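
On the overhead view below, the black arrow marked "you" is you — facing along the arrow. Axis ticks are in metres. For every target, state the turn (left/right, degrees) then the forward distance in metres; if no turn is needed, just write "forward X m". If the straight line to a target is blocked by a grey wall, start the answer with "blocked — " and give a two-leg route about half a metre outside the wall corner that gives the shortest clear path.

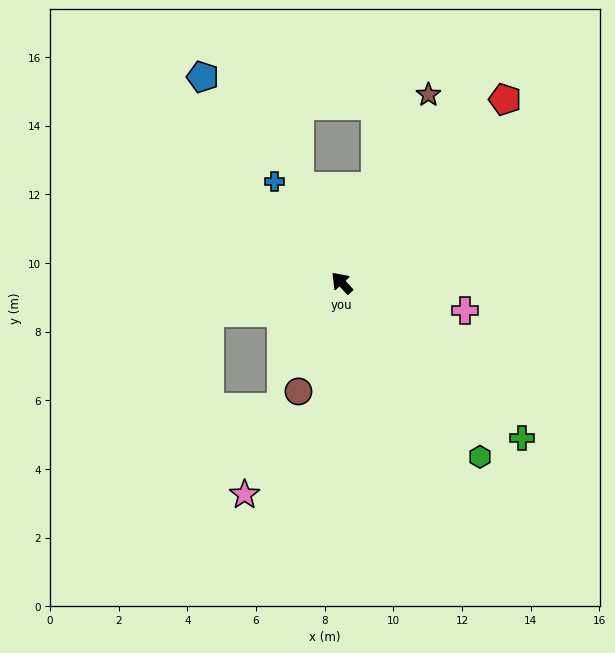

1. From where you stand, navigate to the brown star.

turn right 68°, forward 6.0 m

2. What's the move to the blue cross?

turn right 9°, forward 3.5 m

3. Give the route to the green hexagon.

turn left 176°, forward 6.5 m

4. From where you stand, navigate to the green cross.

turn right 174°, forward 6.9 m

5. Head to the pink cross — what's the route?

turn right 146°, forward 3.7 m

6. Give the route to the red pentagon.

turn right 85°, forward 7.2 m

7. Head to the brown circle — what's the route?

turn left 115°, forward 3.4 m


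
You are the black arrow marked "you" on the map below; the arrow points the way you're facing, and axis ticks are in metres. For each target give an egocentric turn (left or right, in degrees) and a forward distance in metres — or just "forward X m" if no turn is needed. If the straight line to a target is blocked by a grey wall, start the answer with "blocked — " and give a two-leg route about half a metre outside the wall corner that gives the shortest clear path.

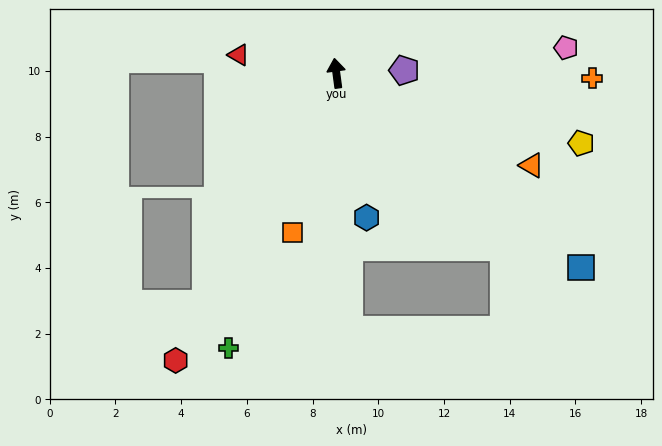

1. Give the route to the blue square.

turn right 136°, forward 9.5 m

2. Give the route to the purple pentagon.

turn right 95°, forward 2.1 m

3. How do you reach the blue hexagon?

turn right 176°, forward 4.5 m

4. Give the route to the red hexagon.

turn left 143°, forward 10.0 m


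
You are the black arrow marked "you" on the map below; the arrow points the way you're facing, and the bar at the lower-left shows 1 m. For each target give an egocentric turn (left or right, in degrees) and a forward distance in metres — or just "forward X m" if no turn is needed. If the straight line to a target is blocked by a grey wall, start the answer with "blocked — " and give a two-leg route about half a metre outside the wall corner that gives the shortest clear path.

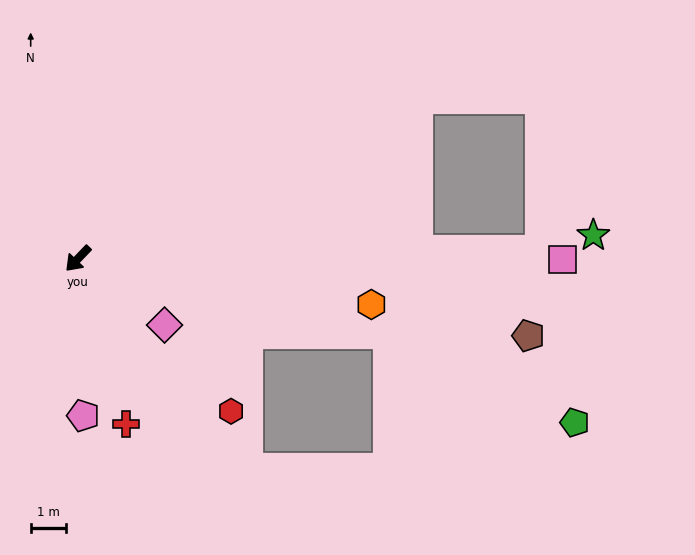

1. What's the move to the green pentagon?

blocked — turn left 120°, forward 9.1 m, then turn right 12°, forward 5.9 m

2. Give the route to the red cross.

turn left 60°, forward 4.9 m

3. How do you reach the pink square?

turn left 134°, forward 13.7 m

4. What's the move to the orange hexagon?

turn left 125°, forward 8.4 m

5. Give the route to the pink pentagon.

turn left 46°, forward 4.5 m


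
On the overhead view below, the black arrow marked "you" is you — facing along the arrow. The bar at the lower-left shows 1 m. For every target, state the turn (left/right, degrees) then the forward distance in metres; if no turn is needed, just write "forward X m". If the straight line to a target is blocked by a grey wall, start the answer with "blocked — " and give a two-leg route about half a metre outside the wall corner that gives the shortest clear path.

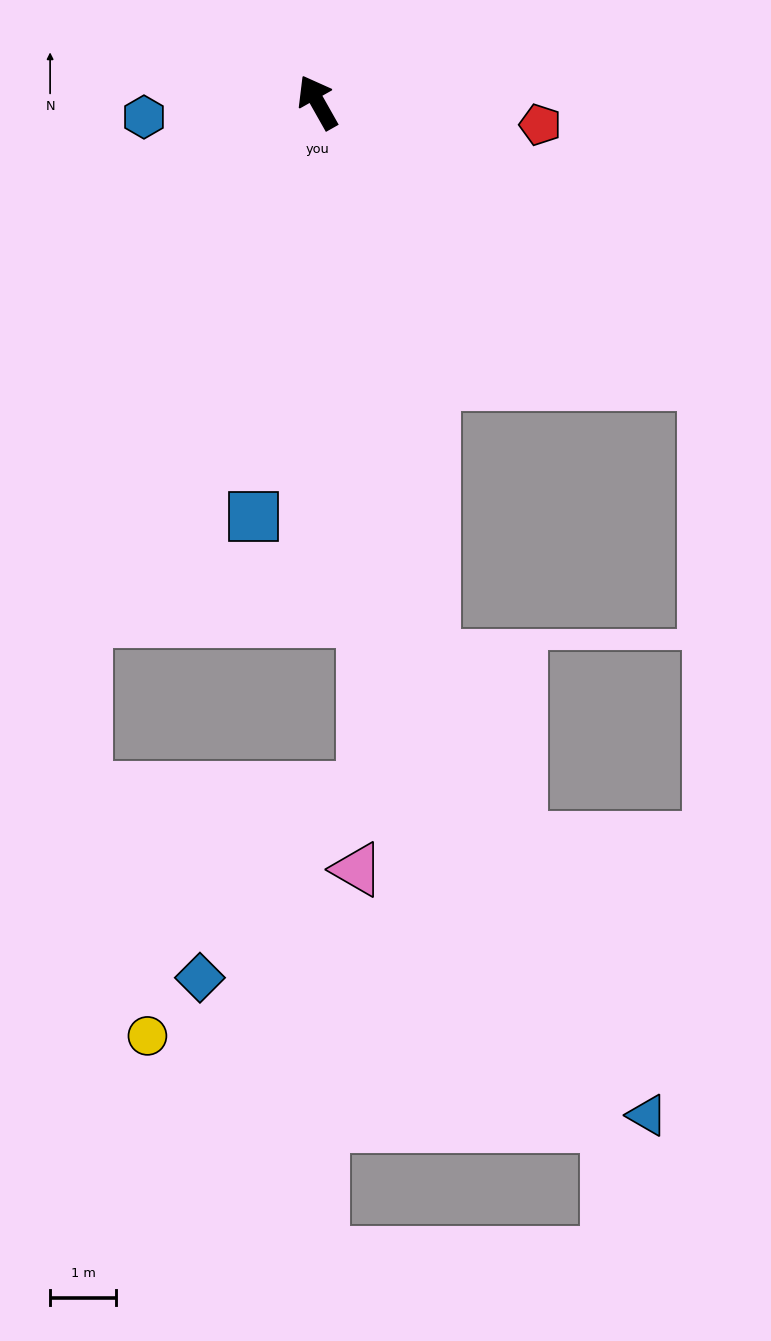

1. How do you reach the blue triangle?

blocked — turn left 162°, forward 8.6 m, then turn left 14°, forward 7.6 m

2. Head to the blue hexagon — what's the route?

turn left 65°, forward 2.6 m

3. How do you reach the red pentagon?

turn right 125°, forward 3.4 m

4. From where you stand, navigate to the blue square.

turn left 142°, forward 6.3 m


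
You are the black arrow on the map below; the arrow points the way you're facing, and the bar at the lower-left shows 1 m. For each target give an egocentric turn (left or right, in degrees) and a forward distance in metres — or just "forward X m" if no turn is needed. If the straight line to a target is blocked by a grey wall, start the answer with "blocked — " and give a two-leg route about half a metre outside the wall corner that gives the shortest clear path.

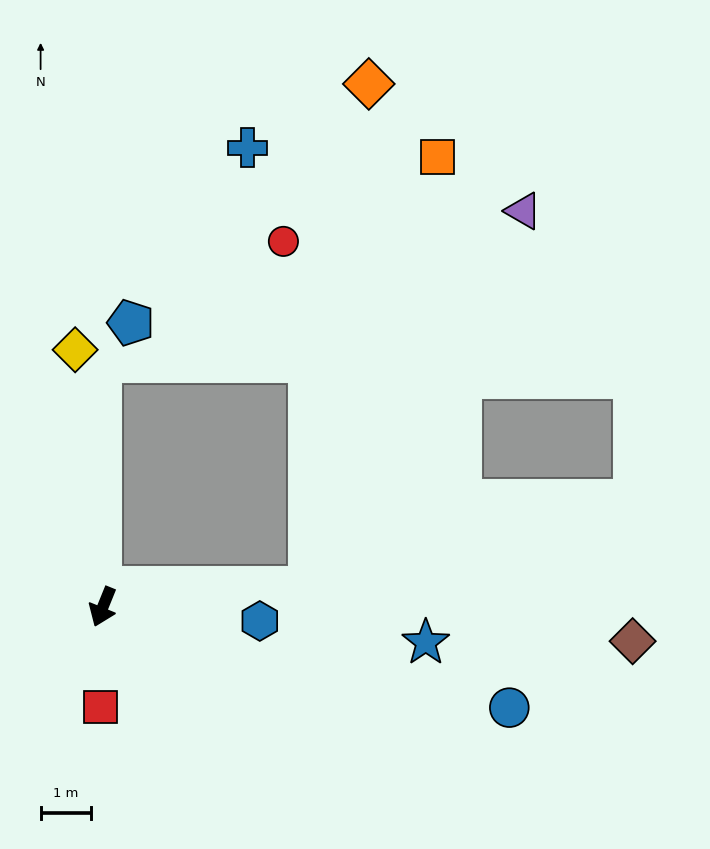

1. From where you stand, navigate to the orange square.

blocked — turn left 118°, forward 4.1 m, then turn left 68°, forward 8.9 m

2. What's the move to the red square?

turn left 21°, forward 2.0 m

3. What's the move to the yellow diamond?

turn right 152°, forward 5.2 m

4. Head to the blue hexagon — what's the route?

turn left 107°, forward 3.1 m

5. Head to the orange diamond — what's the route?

blocked — turn left 118°, forward 4.1 m, then turn left 77°, forward 10.1 m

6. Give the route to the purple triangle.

blocked — turn left 118°, forward 4.1 m, then turn left 54°, forward 8.6 m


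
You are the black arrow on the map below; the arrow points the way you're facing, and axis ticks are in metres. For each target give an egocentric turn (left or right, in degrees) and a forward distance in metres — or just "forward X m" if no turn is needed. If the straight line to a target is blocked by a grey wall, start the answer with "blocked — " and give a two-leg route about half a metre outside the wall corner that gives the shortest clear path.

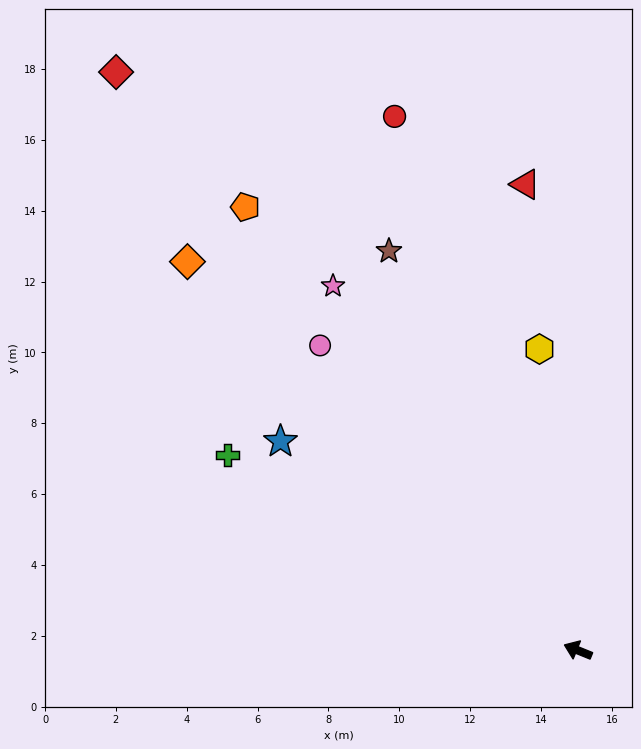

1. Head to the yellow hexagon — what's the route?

turn right 61°, forward 8.6 m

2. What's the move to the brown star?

turn right 43°, forward 12.5 m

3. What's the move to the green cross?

turn right 7°, forward 11.3 m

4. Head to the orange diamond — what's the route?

turn right 23°, forward 15.6 m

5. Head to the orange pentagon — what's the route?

turn right 31°, forward 15.6 m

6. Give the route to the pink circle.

turn right 28°, forward 11.3 m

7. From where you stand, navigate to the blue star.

turn right 13°, forward 10.3 m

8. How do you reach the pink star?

turn right 34°, forward 12.4 m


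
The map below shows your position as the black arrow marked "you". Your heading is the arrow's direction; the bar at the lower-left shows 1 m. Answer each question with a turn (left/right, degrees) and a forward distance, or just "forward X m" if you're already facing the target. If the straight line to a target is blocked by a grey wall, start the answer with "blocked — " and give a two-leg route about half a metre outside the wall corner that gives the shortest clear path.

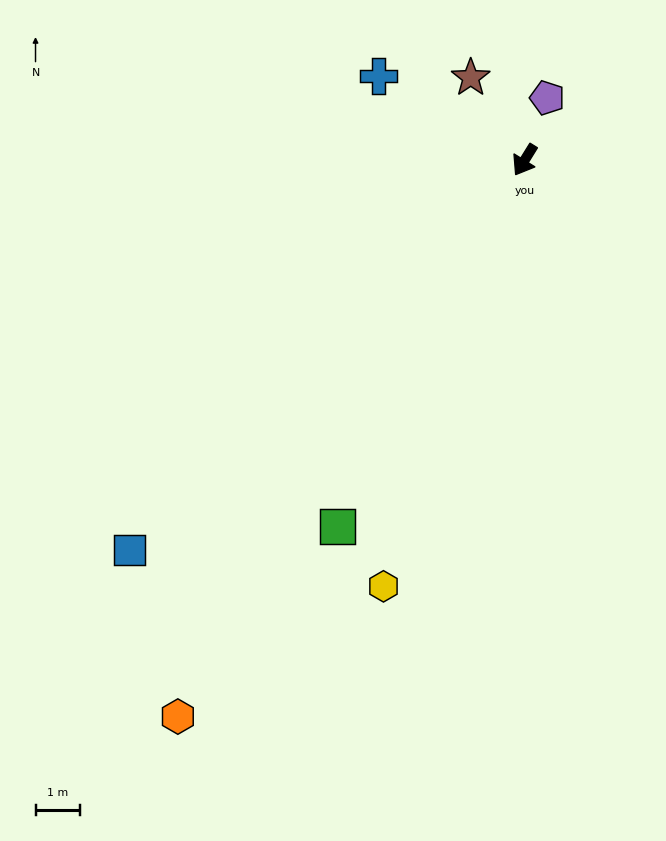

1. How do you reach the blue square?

turn right 14°, forward 12.5 m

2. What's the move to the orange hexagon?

forward 14.7 m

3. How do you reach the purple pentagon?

turn right 168°, forward 1.5 m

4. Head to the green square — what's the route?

turn left 5°, forward 9.3 m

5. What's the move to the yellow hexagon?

turn left 13°, forward 10.1 m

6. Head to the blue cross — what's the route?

turn right 88°, forward 3.8 m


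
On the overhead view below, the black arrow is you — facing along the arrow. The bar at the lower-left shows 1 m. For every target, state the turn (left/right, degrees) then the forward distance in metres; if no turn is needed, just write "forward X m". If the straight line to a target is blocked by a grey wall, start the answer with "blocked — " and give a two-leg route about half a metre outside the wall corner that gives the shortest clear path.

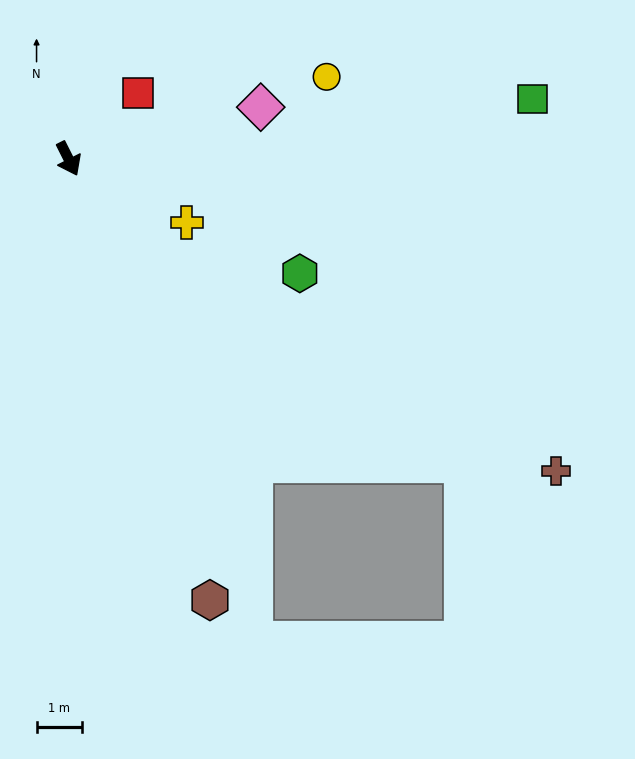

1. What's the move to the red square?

turn left 107°, forward 2.1 m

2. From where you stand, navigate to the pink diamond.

turn left 78°, forward 4.4 m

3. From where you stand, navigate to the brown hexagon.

turn right 9°, forward 10.2 m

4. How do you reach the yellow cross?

turn left 35°, forward 2.9 m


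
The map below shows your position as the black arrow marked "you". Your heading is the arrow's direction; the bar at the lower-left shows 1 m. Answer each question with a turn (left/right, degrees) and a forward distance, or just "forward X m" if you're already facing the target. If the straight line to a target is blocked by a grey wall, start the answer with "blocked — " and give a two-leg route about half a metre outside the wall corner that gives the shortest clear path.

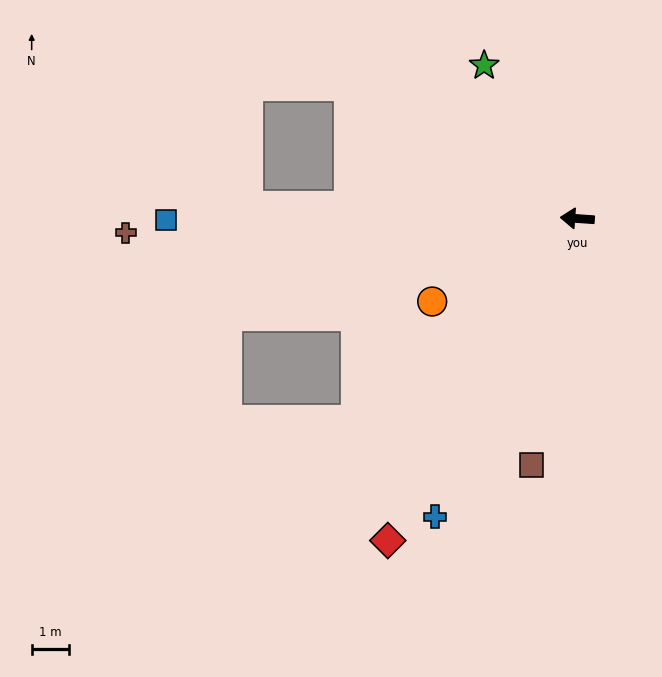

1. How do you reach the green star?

turn right 55°, forward 4.8 m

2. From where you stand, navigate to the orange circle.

turn left 34°, forward 4.5 m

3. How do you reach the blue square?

turn left 4°, forward 11.0 m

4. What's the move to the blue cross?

turn left 68°, forward 8.9 m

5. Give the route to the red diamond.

turn left 63°, forward 10.0 m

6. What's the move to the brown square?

turn left 83°, forward 6.7 m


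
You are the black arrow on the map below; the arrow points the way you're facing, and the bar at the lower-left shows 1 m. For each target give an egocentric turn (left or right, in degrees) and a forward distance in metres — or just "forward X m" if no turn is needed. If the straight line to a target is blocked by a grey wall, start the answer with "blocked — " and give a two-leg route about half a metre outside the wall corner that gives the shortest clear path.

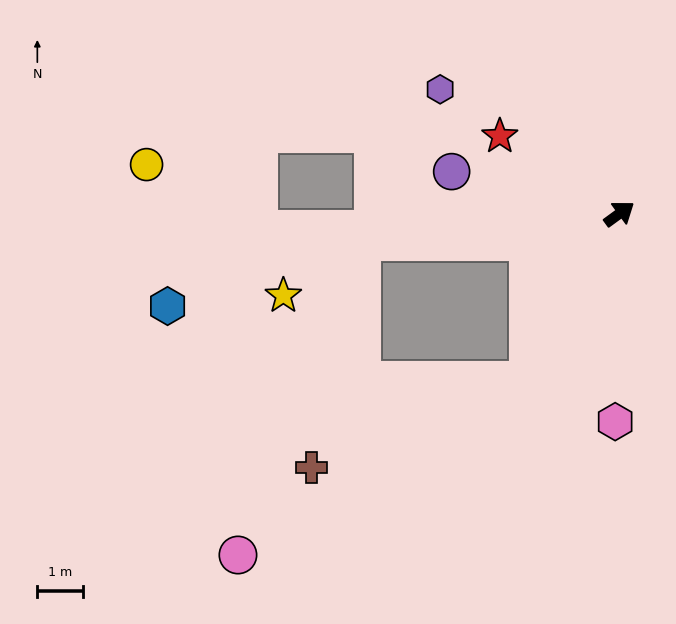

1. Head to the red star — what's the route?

turn left 111°, forward 3.1 m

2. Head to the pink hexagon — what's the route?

turn right 127°, forward 4.6 m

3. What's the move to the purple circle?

turn left 130°, forward 3.8 m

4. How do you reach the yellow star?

blocked — turn left 150°, forward 5.7 m, then turn left 29°, forward 2.1 m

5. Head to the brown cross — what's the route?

blocked — turn right 155°, forward 4.2 m, then turn right 39°, forward 5.1 m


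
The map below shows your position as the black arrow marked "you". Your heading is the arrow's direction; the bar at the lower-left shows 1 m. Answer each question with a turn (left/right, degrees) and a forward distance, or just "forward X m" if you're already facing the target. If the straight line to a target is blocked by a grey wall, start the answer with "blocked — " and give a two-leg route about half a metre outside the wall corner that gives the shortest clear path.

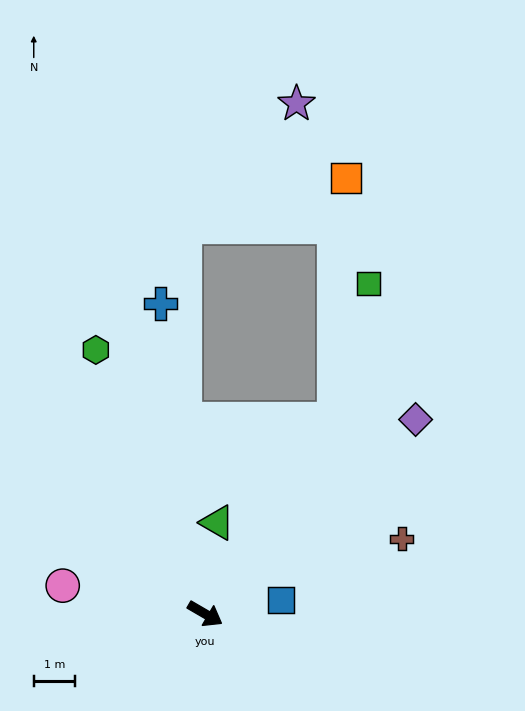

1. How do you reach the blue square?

turn left 41°, forward 1.9 m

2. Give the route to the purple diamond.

turn left 73°, forward 6.9 m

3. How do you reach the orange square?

blocked — turn left 87°, forward 5.6 m, then turn left 30°, forward 5.8 m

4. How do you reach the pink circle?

turn right 161°, forward 3.5 m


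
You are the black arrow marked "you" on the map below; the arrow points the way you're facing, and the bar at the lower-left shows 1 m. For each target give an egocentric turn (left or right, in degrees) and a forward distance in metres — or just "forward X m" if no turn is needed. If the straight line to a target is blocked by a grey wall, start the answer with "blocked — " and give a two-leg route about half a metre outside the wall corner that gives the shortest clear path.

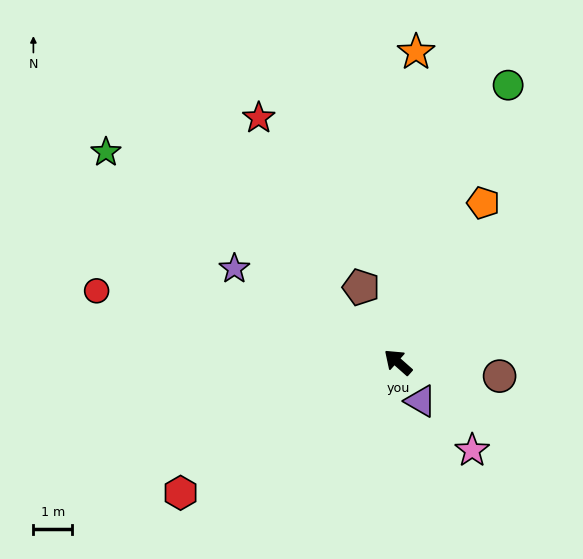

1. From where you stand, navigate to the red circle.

turn left 28°, forward 8.0 m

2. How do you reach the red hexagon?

turn left 73°, forward 6.5 m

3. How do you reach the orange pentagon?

turn right 77°, forward 4.7 m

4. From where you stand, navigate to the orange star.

turn right 52°, forward 8.0 m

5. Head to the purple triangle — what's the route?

turn left 162°, forward 1.2 m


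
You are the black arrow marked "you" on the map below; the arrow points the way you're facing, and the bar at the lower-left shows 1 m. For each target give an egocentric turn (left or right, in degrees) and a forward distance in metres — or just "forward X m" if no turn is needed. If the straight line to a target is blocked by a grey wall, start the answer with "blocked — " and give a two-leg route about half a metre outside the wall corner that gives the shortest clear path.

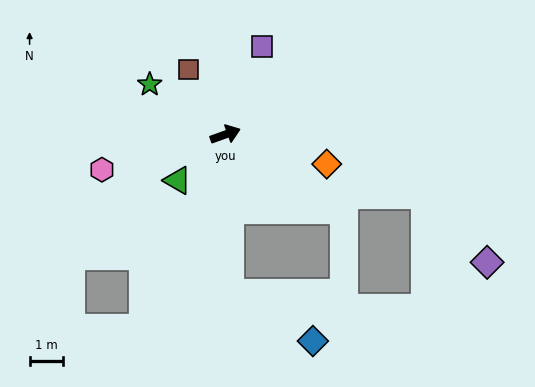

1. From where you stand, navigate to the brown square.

turn left 100°, forward 2.2 m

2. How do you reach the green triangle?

turn right 156°, forward 2.0 m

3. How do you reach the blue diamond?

blocked — turn right 108°, forward 4.7 m, then turn left 58°, forward 2.8 m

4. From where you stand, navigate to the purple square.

turn left 48°, forward 2.8 m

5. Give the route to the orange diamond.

turn right 36°, forward 3.1 m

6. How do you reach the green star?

turn left 127°, forward 2.7 m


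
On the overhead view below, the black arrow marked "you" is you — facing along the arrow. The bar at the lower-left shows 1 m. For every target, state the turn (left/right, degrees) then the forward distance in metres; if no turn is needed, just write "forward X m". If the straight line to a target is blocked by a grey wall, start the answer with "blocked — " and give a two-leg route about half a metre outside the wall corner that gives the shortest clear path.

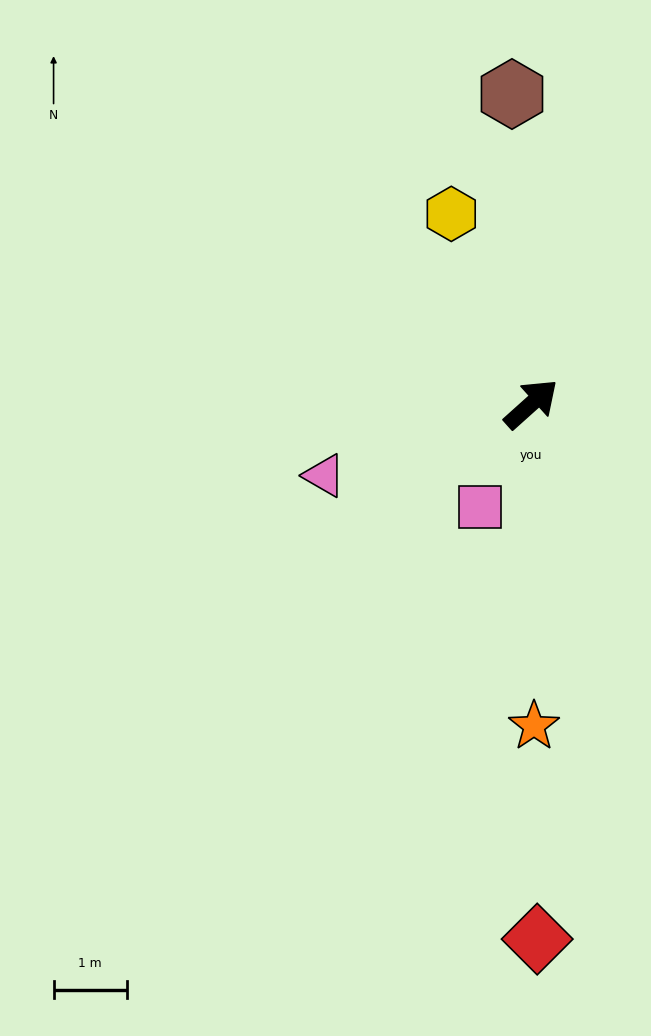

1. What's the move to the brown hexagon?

turn left 52°, forward 4.3 m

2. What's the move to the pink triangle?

turn left 157°, forward 3.0 m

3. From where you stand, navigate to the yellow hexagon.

turn left 71°, forward 2.8 m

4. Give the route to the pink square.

turn right 158°, forward 1.6 m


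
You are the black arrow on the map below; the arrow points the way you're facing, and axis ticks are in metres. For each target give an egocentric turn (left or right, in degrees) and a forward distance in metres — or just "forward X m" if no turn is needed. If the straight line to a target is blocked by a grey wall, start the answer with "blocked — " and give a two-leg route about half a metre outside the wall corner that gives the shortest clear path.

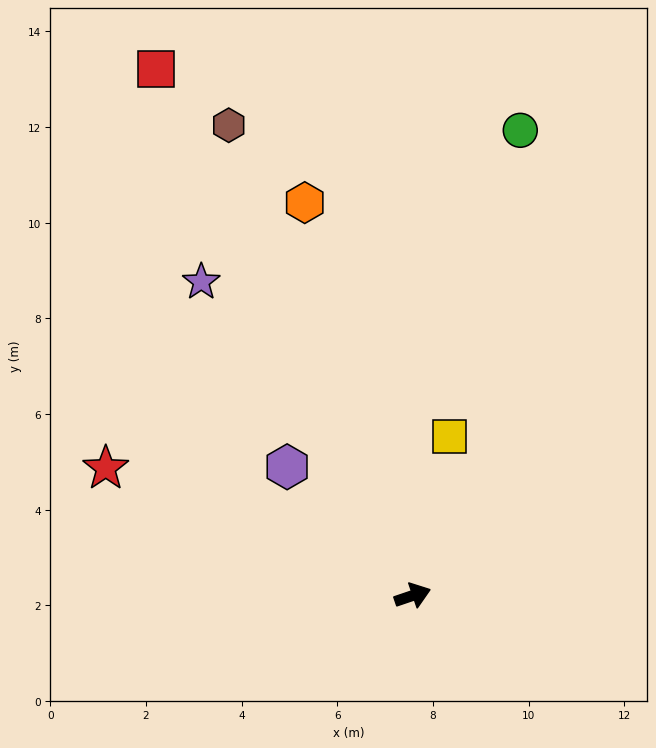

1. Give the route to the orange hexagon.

turn left 87°, forward 8.5 m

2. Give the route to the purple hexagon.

turn left 116°, forward 3.8 m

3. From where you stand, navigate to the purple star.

turn left 105°, forward 7.9 m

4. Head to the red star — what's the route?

turn left 139°, forward 6.9 m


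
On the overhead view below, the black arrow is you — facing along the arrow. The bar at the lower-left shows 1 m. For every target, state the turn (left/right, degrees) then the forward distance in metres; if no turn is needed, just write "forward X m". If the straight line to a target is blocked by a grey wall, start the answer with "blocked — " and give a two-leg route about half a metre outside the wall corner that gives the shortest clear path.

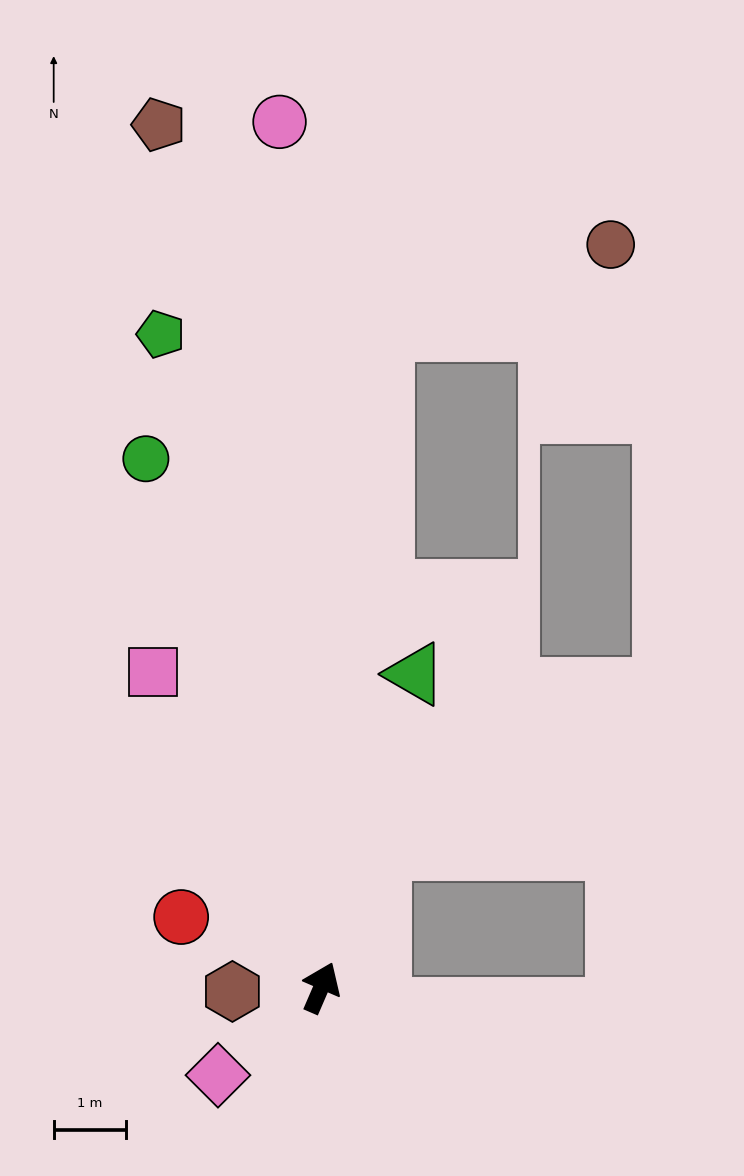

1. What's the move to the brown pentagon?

turn left 34°, forward 12.2 m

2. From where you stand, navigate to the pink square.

turn left 51°, forward 5.0 m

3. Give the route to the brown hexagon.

turn left 116°, forward 1.2 m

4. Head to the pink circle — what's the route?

turn left 26°, forward 12.0 m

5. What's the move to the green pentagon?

turn left 37°, forward 9.3 m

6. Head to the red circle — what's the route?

turn left 87°, forward 2.2 m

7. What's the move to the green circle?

turn left 42°, forward 7.7 m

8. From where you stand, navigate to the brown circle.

blocked — turn left 18°, forward 9.2 m, then turn right 64°, forward 3.4 m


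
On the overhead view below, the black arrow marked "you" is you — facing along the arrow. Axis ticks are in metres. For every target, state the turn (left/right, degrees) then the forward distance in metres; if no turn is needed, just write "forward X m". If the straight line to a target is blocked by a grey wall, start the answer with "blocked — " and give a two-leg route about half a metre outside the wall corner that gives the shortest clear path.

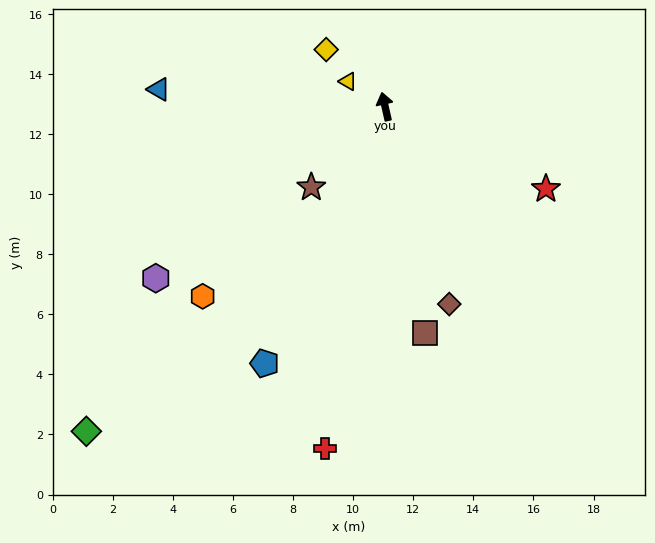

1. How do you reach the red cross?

turn left 157°, forward 11.6 m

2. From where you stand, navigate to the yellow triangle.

turn left 43°, forward 1.5 m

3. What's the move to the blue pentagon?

turn left 142°, forward 9.4 m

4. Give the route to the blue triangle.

turn left 73°, forward 7.6 m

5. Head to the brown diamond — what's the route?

turn right 175°, forward 6.9 m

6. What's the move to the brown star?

turn left 125°, forward 3.6 m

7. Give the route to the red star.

turn right 130°, forward 6.0 m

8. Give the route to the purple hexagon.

turn left 114°, forward 9.5 m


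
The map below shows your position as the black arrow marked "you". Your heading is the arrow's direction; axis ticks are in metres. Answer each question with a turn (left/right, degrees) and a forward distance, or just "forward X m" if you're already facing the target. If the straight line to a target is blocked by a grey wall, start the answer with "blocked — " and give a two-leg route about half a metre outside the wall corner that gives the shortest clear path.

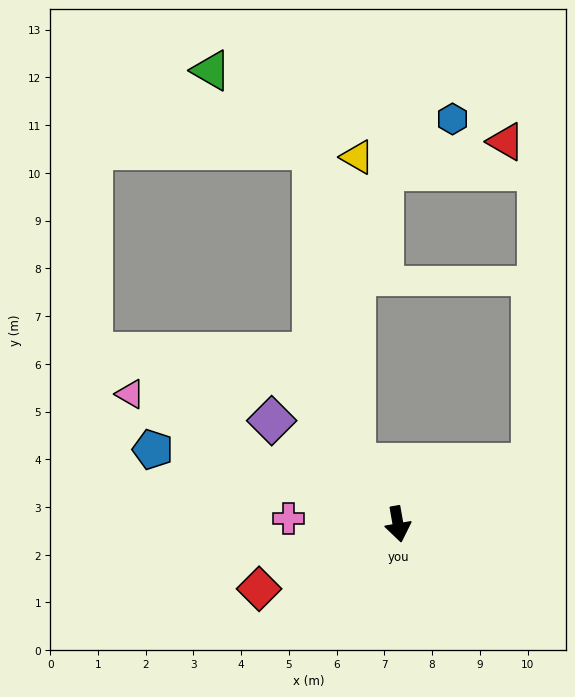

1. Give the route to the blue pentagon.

turn right 117°, forward 5.4 m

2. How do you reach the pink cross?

turn right 103°, forward 2.3 m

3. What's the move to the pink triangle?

turn right 126°, forward 6.2 m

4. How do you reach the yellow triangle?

blocked — turn right 155°, forward 1.6 m, then turn right 35°, forward 6.4 m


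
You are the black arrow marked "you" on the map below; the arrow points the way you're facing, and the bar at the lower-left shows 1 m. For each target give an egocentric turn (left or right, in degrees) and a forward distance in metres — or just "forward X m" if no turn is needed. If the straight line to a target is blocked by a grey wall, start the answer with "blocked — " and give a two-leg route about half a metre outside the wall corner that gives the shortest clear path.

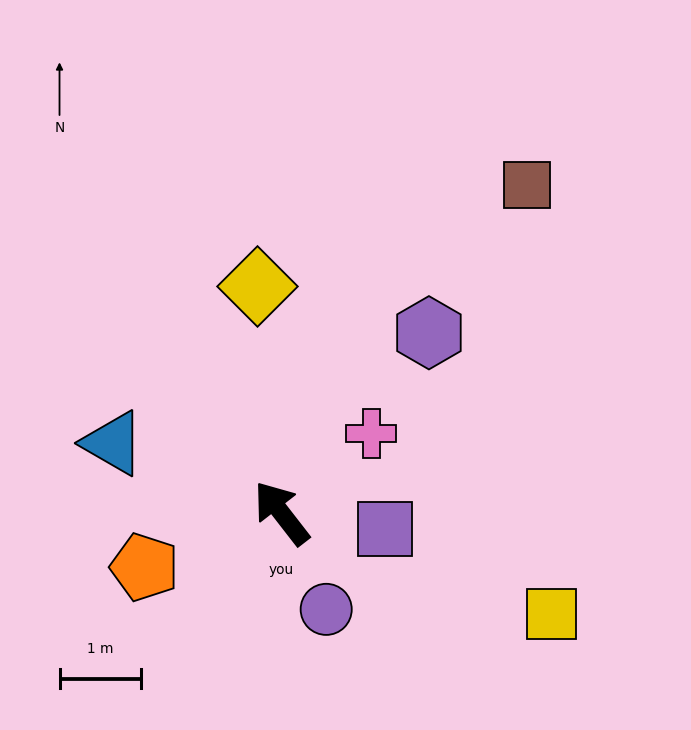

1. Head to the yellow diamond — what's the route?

turn right 32°, forward 2.8 m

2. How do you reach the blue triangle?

turn left 30°, forward 2.3 m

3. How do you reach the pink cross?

turn right 86°, forward 1.5 m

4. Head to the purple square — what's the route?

turn right 137°, forward 1.3 m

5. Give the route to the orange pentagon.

turn left 74°, forward 1.8 m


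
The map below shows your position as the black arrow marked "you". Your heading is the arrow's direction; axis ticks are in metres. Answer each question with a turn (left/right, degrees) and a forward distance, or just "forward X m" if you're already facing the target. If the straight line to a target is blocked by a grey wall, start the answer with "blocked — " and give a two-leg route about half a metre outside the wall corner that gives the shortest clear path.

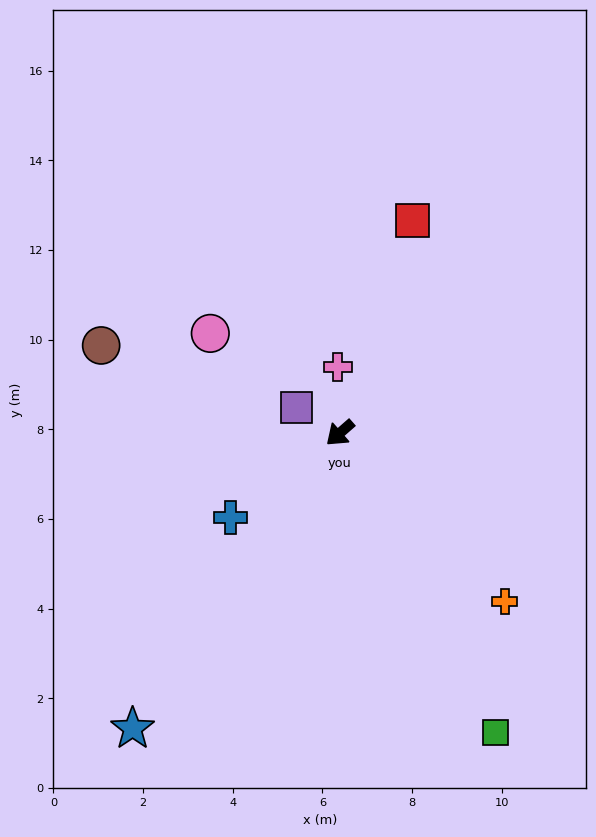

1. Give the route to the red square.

turn right 150°, forward 5.0 m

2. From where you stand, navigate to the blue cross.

turn right 4°, forward 3.1 m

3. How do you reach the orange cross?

turn left 93°, forward 5.3 m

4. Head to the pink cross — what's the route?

turn right 129°, forward 1.5 m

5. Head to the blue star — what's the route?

turn left 14°, forward 8.1 m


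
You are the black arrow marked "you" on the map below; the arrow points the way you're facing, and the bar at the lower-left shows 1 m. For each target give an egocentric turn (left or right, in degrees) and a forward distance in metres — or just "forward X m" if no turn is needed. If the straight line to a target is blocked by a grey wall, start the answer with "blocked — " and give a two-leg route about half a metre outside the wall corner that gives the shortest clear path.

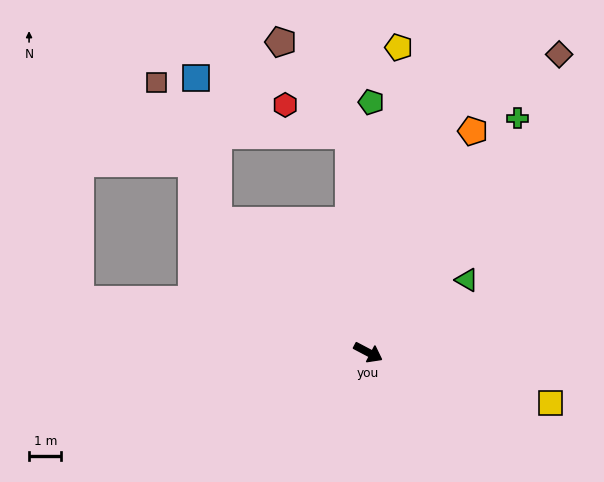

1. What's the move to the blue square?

blocked — turn left 166°, forward 6.2 m, then turn right 39°, forward 4.5 m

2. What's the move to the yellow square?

turn left 12°, forward 5.8 m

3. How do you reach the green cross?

turn left 85°, forward 8.6 m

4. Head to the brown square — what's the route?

blocked — turn left 166°, forward 6.2 m, then turn right 24°, forward 4.7 m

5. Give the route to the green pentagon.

turn left 117°, forward 7.7 m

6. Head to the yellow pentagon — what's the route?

turn left 112°, forward 9.5 m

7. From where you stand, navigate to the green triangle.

turn left 64°, forward 3.8 m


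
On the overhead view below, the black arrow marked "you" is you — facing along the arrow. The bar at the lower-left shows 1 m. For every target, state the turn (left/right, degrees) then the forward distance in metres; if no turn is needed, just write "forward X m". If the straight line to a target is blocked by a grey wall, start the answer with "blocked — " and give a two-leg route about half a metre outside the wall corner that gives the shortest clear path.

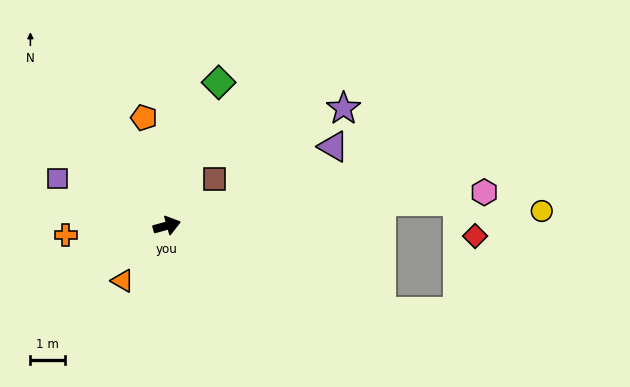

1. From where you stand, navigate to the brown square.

turn left 29°, forward 1.9 m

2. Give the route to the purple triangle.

turn left 10°, forward 5.3 m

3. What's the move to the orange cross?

turn left 170°, forward 2.9 m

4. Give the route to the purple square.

turn left 141°, forward 3.4 m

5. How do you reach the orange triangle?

turn right 144°, forward 2.0 m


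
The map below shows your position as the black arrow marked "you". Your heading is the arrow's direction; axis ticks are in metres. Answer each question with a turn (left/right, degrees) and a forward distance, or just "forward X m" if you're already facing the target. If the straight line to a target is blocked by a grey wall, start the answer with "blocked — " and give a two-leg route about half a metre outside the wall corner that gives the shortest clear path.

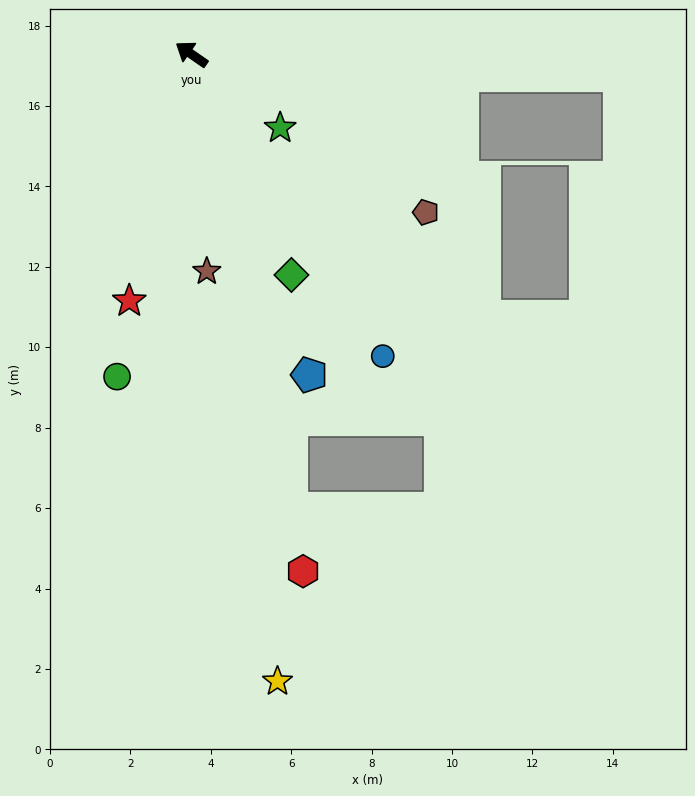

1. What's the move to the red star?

turn left 111°, forward 6.3 m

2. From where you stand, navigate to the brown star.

turn left 129°, forward 5.4 m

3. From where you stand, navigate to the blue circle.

turn left 157°, forward 8.9 m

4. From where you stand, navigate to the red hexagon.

turn left 137°, forward 13.2 m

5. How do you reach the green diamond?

turn left 149°, forward 6.0 m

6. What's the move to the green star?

turn left 175°, forward 2.9 m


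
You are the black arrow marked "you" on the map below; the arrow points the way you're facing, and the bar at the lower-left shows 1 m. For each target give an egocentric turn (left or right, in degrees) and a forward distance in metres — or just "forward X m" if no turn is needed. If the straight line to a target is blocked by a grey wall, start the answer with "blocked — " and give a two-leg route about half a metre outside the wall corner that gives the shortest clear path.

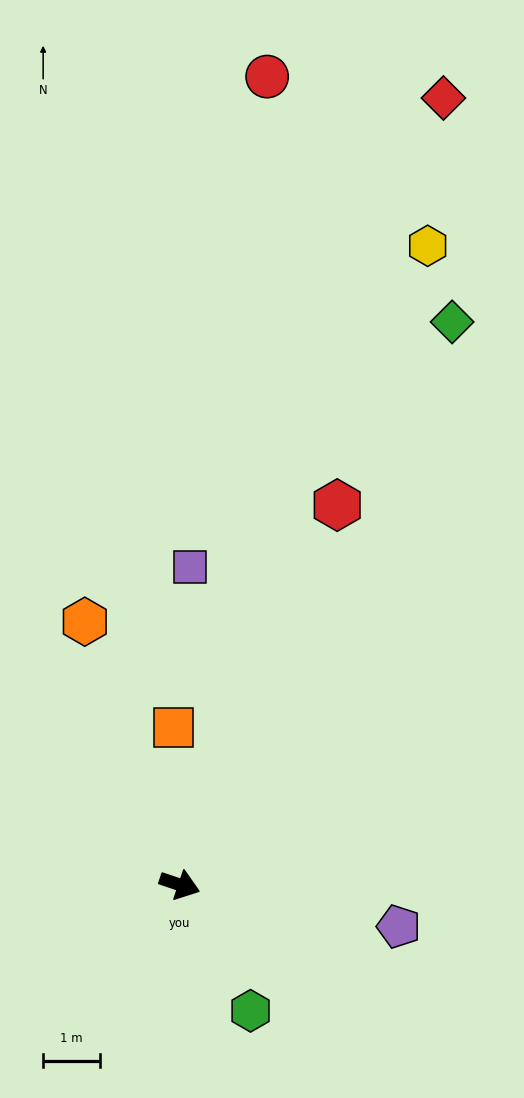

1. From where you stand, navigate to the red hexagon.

turn left 86°, forward 7.3 m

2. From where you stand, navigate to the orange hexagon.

turn left 128°, forward 5.0 m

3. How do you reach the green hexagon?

turn right 42°, forward 2.6 m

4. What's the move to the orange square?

turn left 111°, forward 2.8 m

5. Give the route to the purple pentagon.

turn left 8°, forward 3.9 m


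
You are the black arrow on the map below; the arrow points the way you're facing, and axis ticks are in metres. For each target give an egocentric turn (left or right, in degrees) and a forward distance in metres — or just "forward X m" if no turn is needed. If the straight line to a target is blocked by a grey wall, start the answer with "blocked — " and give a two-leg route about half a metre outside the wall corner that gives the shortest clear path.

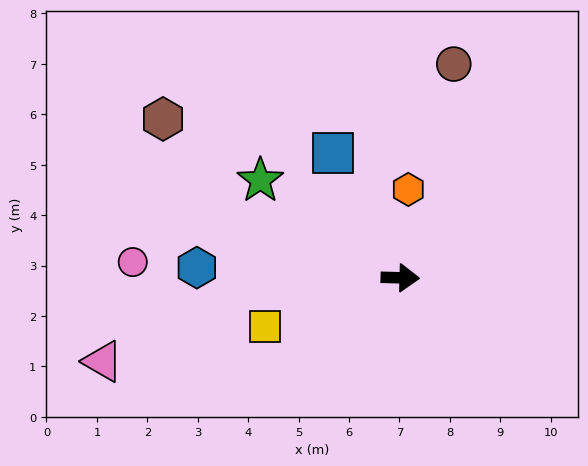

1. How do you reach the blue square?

turn left 120°, forward 2.8 m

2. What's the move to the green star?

turn left 147°, forward 3.4 m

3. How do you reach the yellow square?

turn right 159°, forward 2.9 m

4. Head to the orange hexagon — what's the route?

turn left 86°, forward 1.8 m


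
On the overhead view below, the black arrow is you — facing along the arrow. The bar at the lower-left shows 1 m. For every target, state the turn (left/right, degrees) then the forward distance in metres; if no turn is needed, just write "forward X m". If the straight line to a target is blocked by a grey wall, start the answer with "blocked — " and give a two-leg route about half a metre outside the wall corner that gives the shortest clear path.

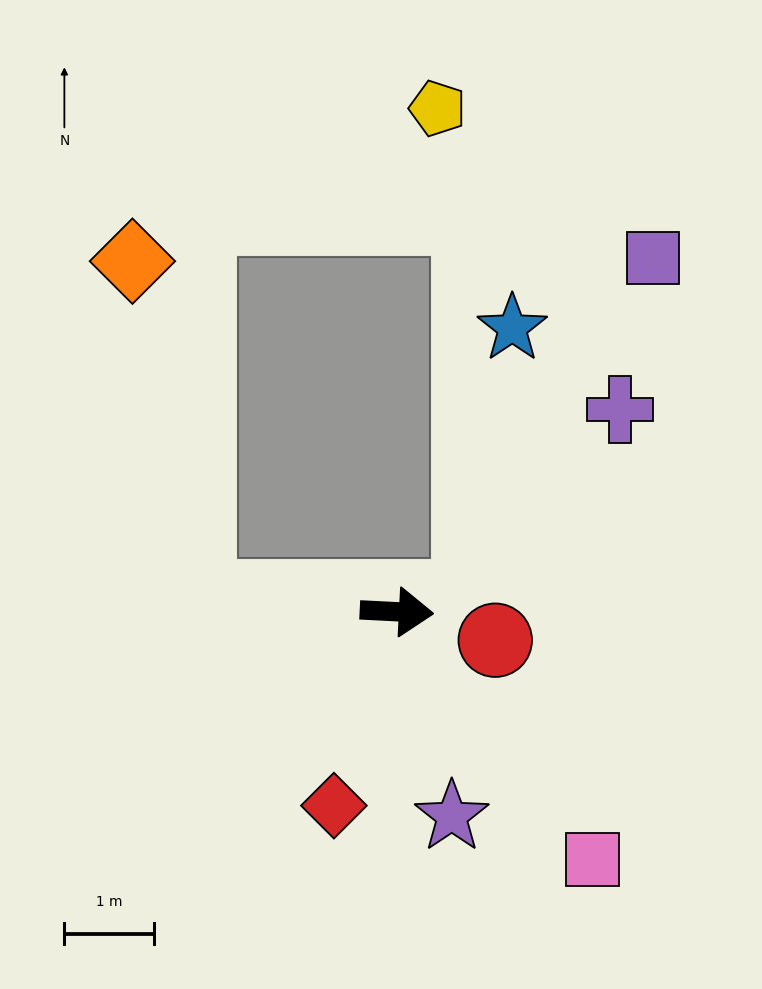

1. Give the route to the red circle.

turn right 13°, forward 1.1 m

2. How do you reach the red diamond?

turn right 105°, forward 2.3 m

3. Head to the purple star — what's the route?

turn right 72°, forward 2.4 m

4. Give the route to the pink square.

turn right 49°, forward 3.5 m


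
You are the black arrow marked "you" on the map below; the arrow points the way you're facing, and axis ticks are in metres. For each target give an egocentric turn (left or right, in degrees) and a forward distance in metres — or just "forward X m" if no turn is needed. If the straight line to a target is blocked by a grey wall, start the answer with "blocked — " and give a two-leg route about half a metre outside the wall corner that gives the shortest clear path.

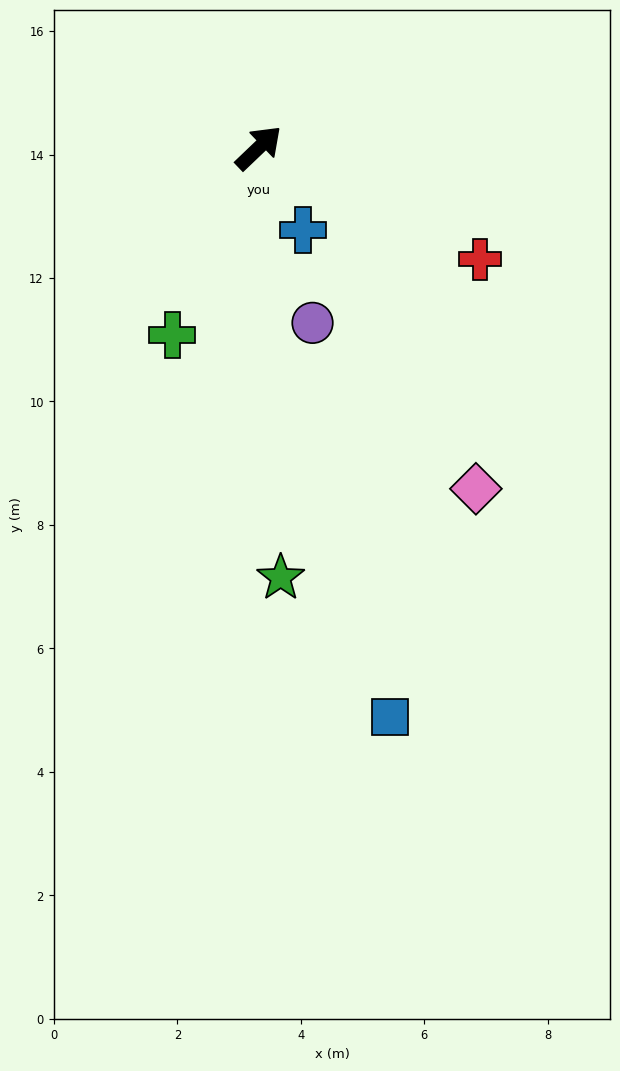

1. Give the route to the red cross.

turn right 70°, forward 4.0 m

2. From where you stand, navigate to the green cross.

turn right 158°, forward 3.3 m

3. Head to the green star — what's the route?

turn right 131°, forward 7.0 m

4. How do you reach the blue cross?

turn right 105°, forward 1.5 m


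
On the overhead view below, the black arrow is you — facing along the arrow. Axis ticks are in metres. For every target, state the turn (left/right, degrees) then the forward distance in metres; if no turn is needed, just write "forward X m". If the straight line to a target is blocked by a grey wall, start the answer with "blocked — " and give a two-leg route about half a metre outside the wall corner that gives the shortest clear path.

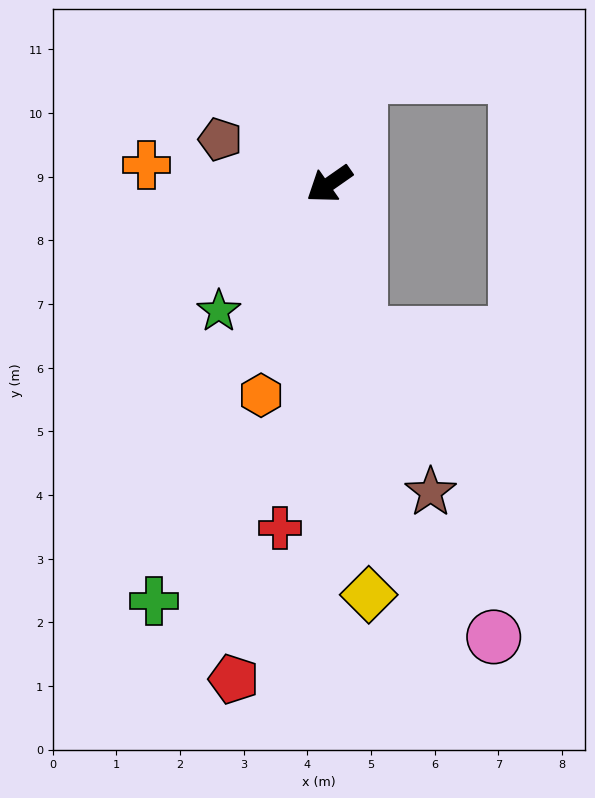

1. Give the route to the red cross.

turn left 47°, forward 5.5 m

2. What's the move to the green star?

turn left 14°, forward 2.6 m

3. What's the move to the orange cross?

turn right 41°, forward 2.9 m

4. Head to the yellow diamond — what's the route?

turn left 61°, forward 6.5 m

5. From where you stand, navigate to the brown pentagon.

turn right 57°, forward 1.9 m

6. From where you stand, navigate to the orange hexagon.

turn left 37°, forward 3.5 m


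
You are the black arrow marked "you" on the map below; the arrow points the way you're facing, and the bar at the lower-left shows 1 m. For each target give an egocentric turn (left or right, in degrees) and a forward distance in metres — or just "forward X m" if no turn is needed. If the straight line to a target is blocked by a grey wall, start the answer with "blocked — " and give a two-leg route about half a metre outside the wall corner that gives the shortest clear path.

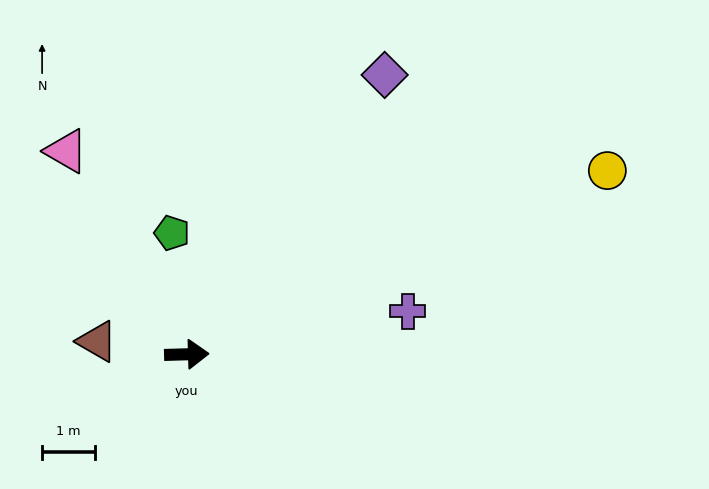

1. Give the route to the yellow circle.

turn left 22°, forward 8.6 m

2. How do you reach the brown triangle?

turn left 170°, forward 1.7 m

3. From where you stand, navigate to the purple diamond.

turn left 53°, forward 6.4 m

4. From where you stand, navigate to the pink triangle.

turn left 119°, forward 4.4 m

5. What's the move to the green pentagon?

turn left 95°, forward 2.3 m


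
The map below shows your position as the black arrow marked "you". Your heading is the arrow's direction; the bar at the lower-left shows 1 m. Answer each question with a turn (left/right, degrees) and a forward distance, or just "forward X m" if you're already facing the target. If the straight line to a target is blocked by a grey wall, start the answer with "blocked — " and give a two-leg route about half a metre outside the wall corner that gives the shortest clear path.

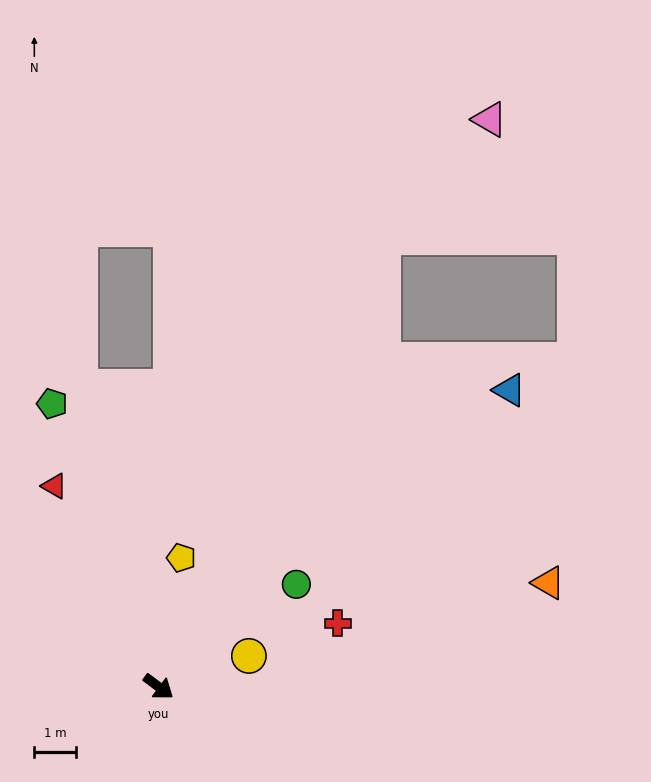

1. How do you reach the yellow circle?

turn left 56°, forward 2.3 m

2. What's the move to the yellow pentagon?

turn left 117°, forward 3.1 m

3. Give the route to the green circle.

turn left 73°, forward 4.1 m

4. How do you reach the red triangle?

turn left 154°, forward 5.4 m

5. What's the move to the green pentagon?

turn left 147°, forward 7.3 m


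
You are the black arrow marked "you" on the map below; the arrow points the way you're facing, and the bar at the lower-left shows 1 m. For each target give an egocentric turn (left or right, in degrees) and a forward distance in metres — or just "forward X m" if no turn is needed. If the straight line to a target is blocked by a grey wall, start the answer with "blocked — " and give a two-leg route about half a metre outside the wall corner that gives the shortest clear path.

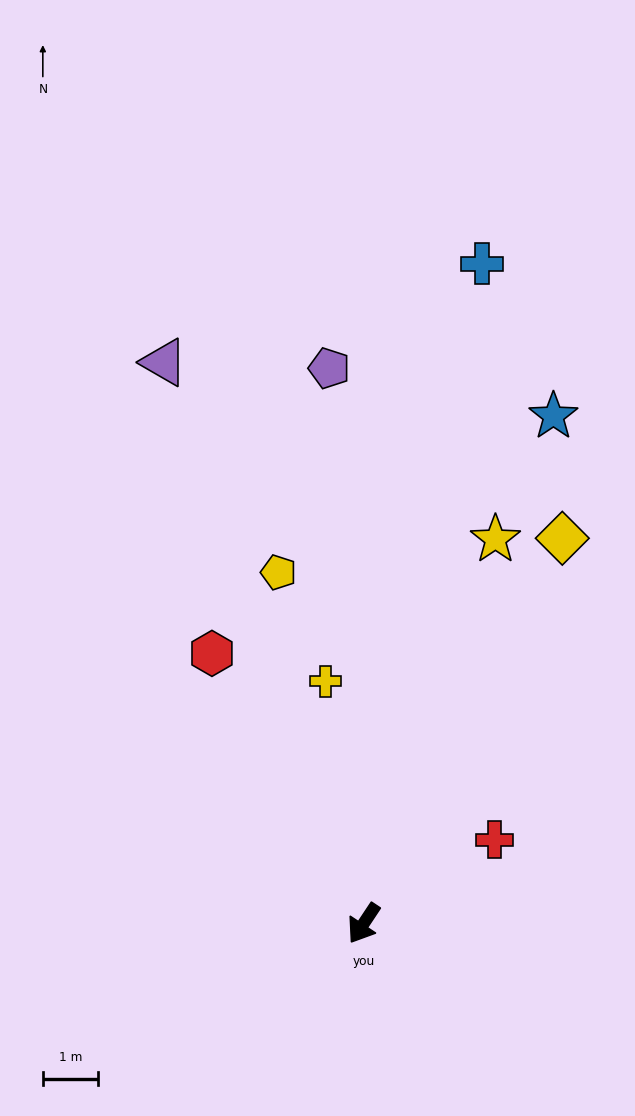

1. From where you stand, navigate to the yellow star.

turn right 165°, forward 7.4 m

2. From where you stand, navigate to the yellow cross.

turn right 137°, forward 4.4 m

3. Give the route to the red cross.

turn left 156°, forward 2.8 m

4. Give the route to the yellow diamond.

turn right 174°, forward 7.8 m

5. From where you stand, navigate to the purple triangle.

turn right 127°, forward 10.8 m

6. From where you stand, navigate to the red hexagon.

turn right 117°, forward 5.6 m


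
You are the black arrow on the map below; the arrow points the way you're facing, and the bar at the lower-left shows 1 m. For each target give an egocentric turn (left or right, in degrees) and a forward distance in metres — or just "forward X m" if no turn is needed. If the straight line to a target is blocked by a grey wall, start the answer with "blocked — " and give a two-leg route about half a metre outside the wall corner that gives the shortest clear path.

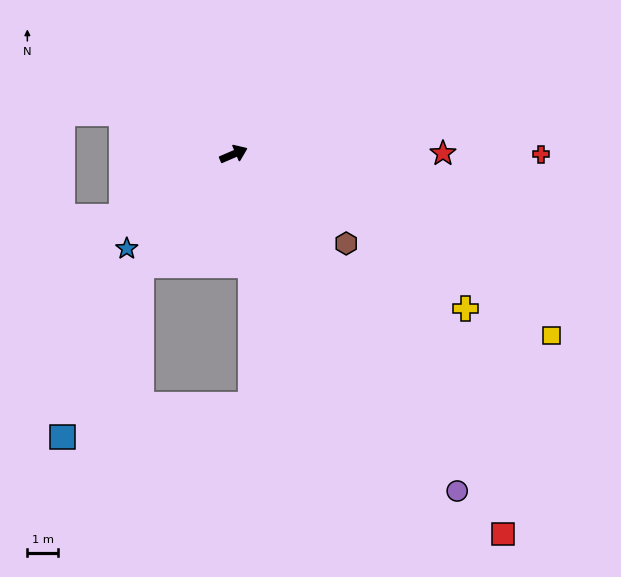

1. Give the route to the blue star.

turn right 162°, forward 4.7 m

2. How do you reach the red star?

turn right 23°, forward 6.9 m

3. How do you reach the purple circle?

turn right 80°, forward 13.3 m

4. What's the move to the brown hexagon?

turn right 62°, forward 4.7 m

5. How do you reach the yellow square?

turn right 53°, forward 12.1 m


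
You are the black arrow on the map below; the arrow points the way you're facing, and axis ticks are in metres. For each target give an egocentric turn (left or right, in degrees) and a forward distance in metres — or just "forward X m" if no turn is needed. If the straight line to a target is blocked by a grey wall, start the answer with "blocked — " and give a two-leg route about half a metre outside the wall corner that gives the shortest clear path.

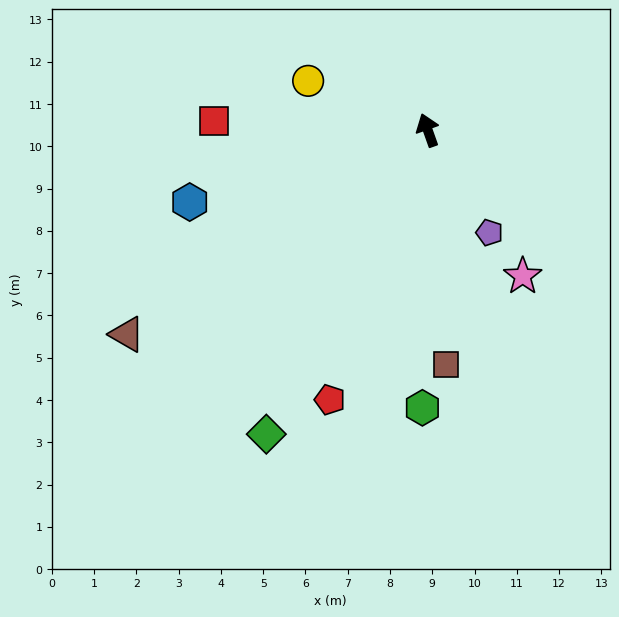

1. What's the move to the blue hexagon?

turn left 87°, forward 5.9 m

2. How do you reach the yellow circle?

turn left 48°, forward 3.1 m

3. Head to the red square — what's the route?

turn left 68°, forward 5.1 m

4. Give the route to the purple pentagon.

turn right 169°, forward 2.8 m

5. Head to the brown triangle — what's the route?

turn left 105°, forward 8.6 m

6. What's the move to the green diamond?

turn left 132°, forward 8.1 m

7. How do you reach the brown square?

turn left 165°, forward 5.6 m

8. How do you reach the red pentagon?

turn left 141°, forward 6.8 m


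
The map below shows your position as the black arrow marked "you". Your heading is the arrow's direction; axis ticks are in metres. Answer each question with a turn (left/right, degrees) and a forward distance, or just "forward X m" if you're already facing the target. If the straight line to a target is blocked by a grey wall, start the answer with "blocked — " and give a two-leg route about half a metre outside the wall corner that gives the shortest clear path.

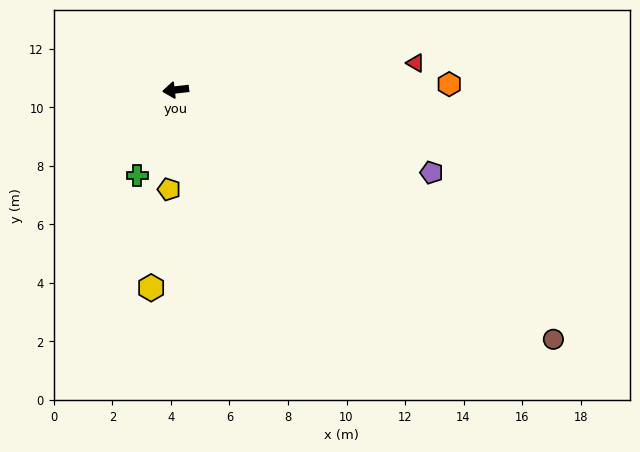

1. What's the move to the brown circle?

turn left 140°, forward 15.5 m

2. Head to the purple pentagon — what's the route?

turn left 156°, forward 9.2 m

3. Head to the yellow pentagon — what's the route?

turn left 80°, forward 3.4 m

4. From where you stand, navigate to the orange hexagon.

turn left 175°, forward 9.4 m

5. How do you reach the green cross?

turn left 59°, forward 3.2 m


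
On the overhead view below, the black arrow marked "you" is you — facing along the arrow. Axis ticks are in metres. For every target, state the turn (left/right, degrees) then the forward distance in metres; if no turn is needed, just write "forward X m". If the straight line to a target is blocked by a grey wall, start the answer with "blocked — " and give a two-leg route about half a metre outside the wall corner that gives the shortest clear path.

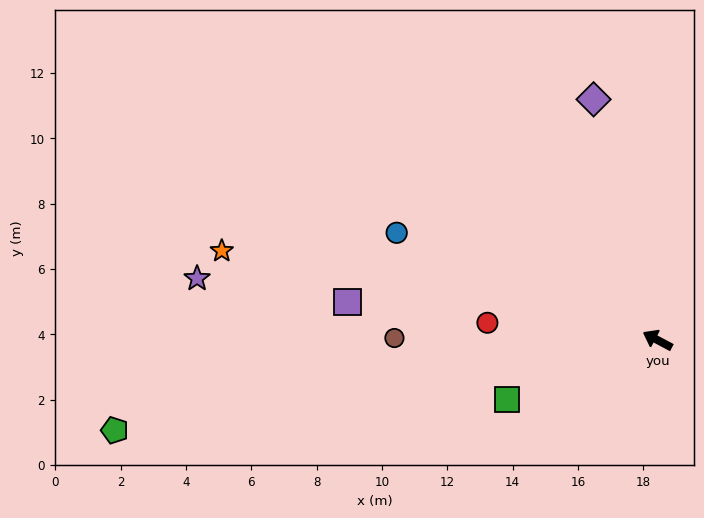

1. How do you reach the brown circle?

turn left 28°, forward 8.1 m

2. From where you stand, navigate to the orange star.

turn left 16°, forward 13.6 m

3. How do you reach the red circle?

turn left 22°, forward 5.2 m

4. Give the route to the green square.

turn left 50°, forward 4.9 m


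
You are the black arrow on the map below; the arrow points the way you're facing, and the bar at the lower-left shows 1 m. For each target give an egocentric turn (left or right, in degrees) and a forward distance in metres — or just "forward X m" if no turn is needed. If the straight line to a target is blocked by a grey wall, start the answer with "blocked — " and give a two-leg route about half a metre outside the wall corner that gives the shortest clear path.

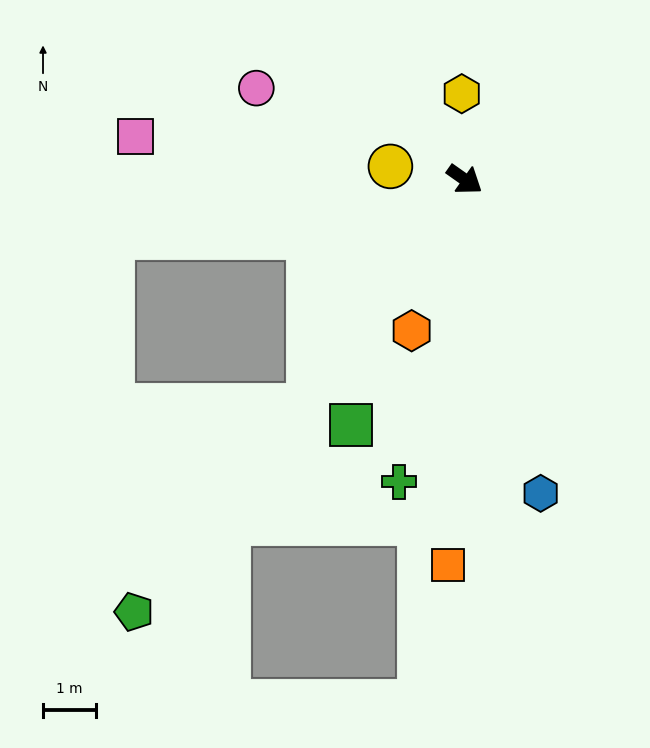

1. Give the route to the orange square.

turn right 57°, forward 7.2 m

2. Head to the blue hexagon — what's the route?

turn right 41°, forward 6.0 m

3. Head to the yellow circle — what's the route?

turn right 155°, forward 1.4 m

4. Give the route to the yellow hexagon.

turn left 127°, forward 1.6 m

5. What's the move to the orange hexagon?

turn right 74°, forward 3.0 m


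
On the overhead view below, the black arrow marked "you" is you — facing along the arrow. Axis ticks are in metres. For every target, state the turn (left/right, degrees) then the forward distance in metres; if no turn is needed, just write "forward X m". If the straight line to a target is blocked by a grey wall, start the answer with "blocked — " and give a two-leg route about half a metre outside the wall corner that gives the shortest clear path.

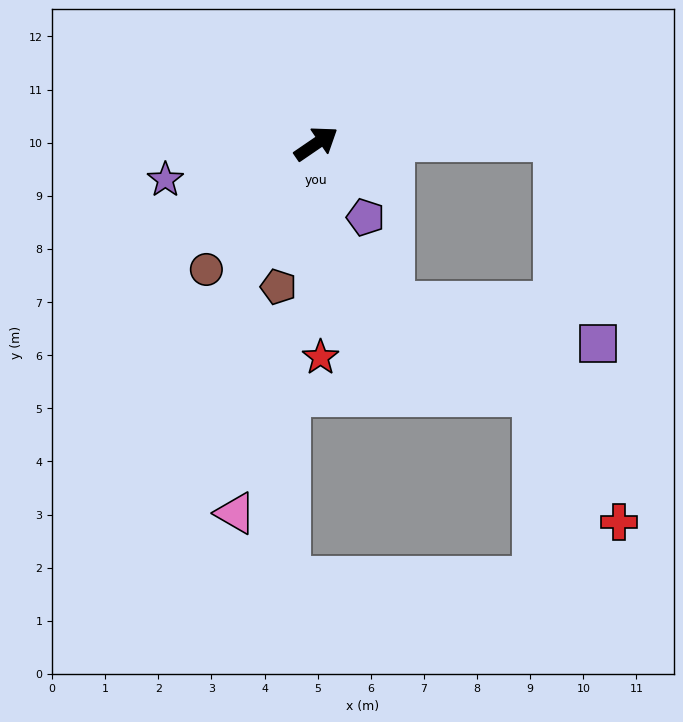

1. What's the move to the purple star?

turn left 159°, forward 2.9 m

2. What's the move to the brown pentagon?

turn right 139°, forward 2.8 m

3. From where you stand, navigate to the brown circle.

turn right 165°, forward 3.1 m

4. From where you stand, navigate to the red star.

turn right 123°, forward 4.0 m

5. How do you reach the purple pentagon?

turn right 91°, forward 1.7 m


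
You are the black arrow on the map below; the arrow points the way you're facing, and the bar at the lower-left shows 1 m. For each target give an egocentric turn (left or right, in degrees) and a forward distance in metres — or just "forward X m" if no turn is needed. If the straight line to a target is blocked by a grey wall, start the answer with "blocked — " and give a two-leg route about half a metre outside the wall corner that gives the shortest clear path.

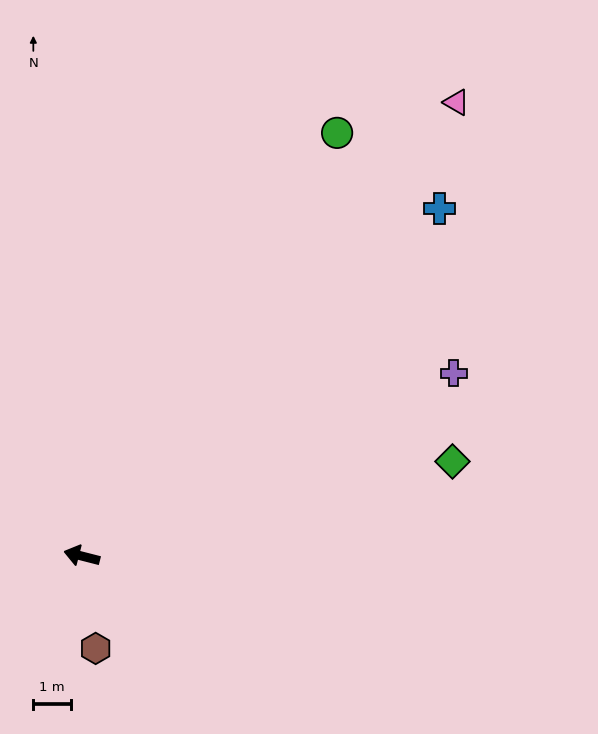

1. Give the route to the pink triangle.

turn right 115°, forward 15.5 m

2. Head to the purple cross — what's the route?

turn right 139°, forward 10.9 m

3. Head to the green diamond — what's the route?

turn right 151°, forward 10.1 m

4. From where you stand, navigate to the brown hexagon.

turn left 113°, forward 2.5 m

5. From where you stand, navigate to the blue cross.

turn right 121°, forward 13.2 m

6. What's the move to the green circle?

turn right 107°, forward 13.0 m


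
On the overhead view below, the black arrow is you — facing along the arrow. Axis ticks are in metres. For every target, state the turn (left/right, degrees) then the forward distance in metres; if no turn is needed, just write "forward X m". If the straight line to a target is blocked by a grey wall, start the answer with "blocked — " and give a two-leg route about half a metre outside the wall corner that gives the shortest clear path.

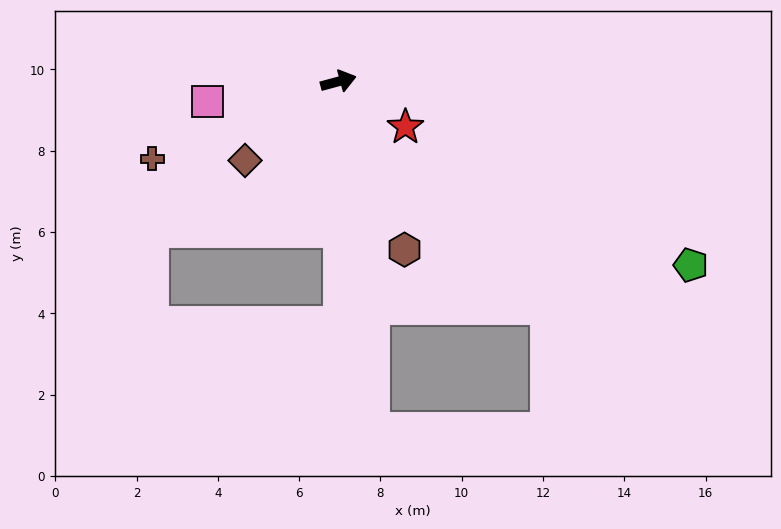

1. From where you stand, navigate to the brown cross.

turn right 173°, forward 5.0 m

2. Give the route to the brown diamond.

turn right 155°, forward 3.0 m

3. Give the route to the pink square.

turn left 174°, forward 3.3 m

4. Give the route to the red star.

turn right 49°, forward 2.0 m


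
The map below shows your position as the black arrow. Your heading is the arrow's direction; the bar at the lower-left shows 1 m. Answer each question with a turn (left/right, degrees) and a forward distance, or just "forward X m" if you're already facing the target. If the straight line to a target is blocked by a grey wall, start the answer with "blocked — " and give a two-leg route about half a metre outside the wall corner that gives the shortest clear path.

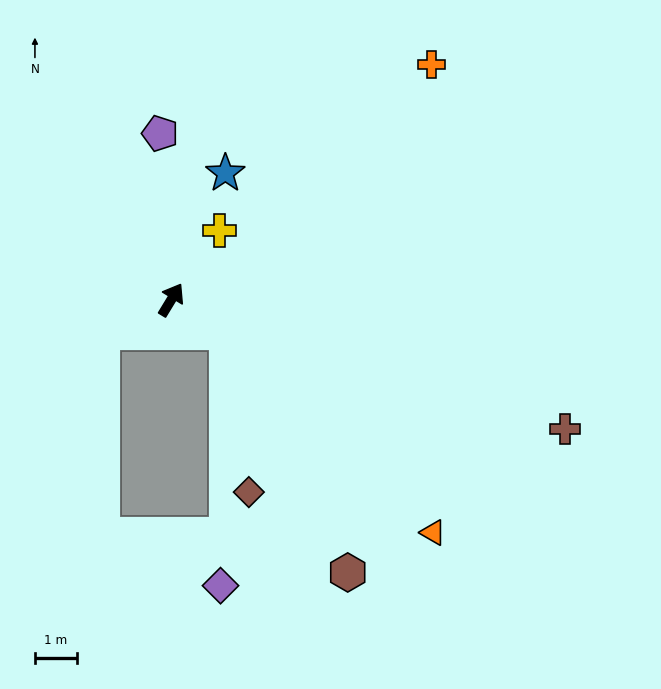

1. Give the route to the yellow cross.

turn right 4°, forward 2.0 m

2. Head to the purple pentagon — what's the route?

turn left 35°, forward 3.9 m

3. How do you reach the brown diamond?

blocked — turn right 89°, forward 1.5 m, then turn right 52°, forward 3.8 m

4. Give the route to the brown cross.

turn right 77°, forward 9.8 m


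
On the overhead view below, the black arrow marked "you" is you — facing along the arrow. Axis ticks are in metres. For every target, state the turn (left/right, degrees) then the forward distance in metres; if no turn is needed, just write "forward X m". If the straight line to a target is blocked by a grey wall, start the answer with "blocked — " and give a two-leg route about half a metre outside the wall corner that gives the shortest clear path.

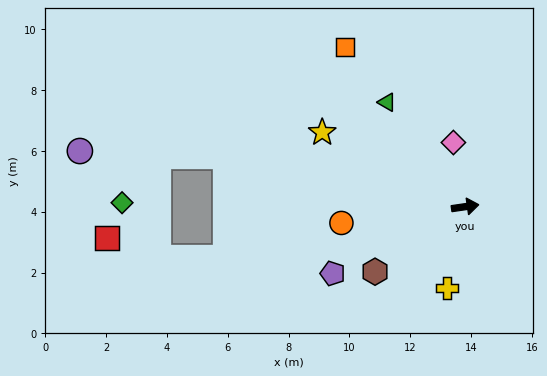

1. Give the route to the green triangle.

turn left 119°, forward 4.3 m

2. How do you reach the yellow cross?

turn right 111°, forward 2.7 m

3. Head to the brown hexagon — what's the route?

turn right 152°, forward 3.7 m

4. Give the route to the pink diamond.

turn left 92°, forward 2.1 m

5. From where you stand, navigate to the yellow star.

turn left 144°, forward 5.3 m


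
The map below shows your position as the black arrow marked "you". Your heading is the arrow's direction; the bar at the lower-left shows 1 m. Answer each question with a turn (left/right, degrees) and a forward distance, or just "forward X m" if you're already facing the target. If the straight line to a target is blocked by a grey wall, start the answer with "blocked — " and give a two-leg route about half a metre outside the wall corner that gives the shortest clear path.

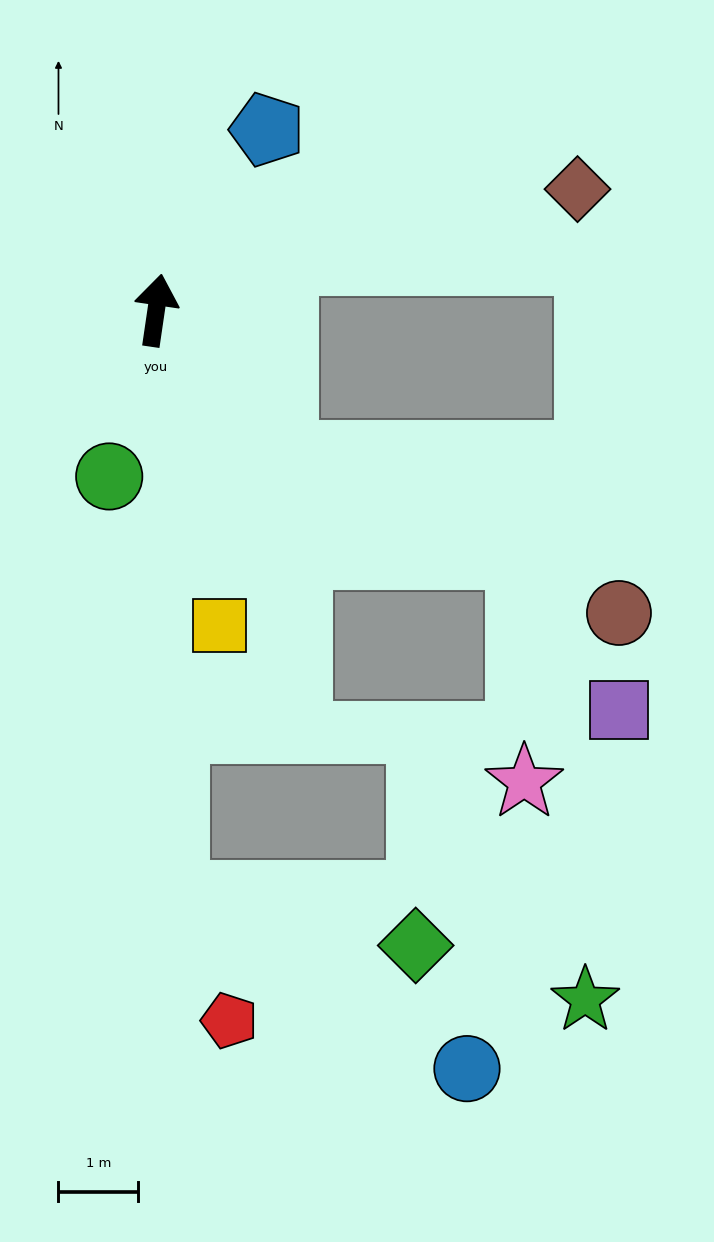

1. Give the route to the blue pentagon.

turn right 23°, forward 2.6 m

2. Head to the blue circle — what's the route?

blocked — turn right 170°, forward 7.3 m, then turn left 58°, forward 4.3 m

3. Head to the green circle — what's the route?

turn left 173°, forward 2.2 m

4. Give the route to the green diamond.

blocked — turn right 170°, forward 7.3 m, then turn left 76°, forward 3.1 m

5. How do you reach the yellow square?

turn right 160°, forward 4.0 m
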